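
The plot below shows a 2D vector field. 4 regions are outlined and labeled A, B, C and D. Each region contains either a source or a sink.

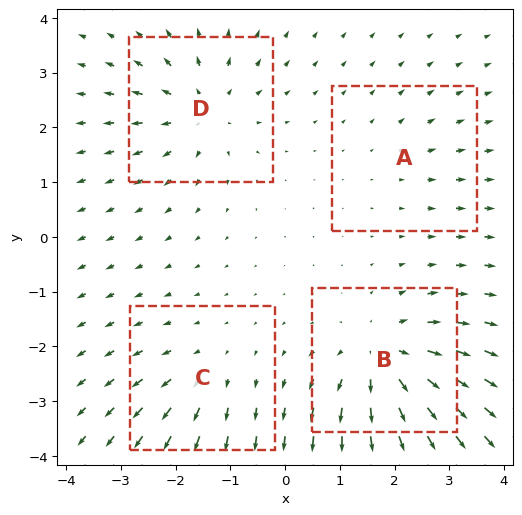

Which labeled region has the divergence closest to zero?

A

Divergence at each region's feature centre — A: about +2, B: about +7, C: about +3, D: about +5. Region A is closest to zero.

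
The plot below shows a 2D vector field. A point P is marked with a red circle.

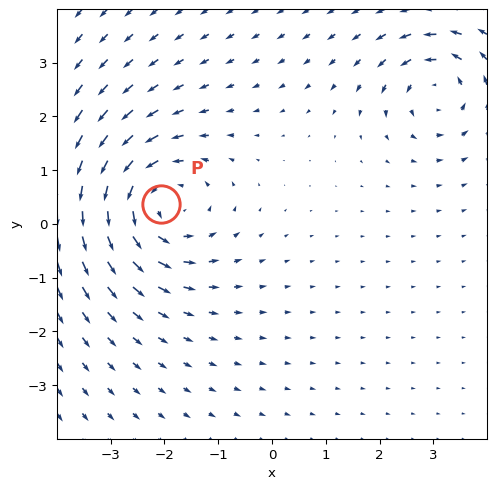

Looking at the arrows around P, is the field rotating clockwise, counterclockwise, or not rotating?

Near P at (-2.1, 0.4) the arrows circulate counterclockwise. The curl (z-component) there is about +4; positive curl means counterclockwise rotation.

counterclockwise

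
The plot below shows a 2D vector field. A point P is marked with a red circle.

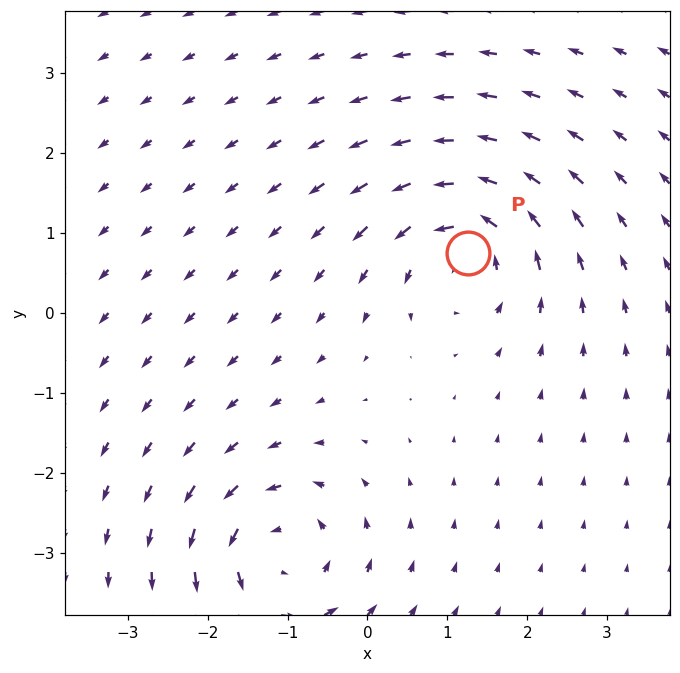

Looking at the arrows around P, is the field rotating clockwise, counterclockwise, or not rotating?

counterclockwise

Near P at (1.3, 0.7) the arrows circulate counterclockwise. The curl (z-component) there is about +5; positive curl means counterclockwise rotation.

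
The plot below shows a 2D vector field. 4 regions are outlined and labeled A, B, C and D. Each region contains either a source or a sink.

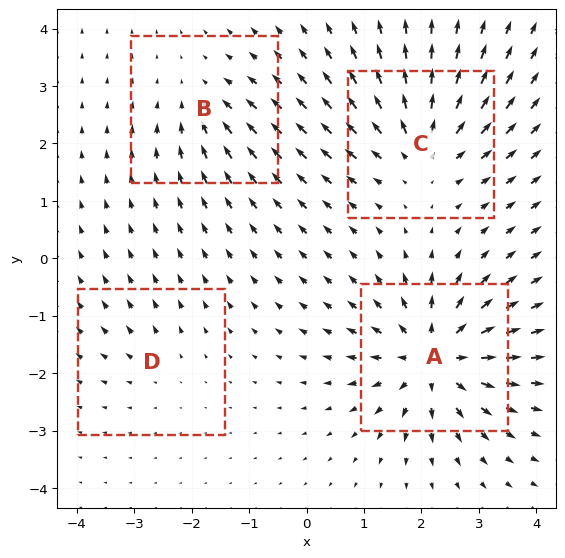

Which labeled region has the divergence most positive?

Divergence at each region's feature centre — A: about +8, B: about -4, C: about +6, D: about +2. Region A is most positive.

A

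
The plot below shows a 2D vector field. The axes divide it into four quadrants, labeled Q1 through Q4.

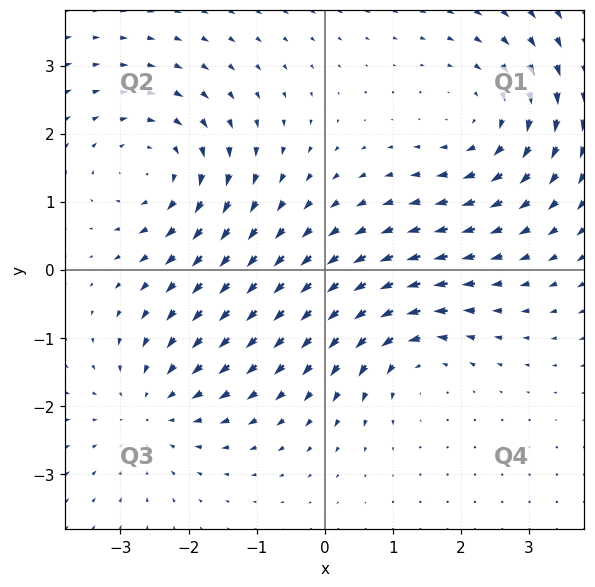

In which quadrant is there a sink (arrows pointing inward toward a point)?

The sink sits at approximately (-2.5, -2.0), which lies in quadrant Q3. The divergence there is about -3, negative as expected for a sink.

Q3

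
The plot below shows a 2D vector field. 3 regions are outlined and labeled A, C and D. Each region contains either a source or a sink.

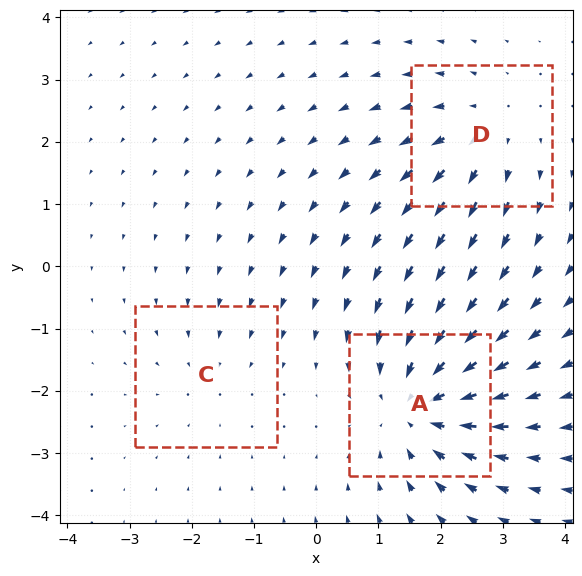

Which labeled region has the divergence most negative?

A

Divergence at each region's feature centre — A: about -5, C: about -2, D: about +3. Region A is most negative.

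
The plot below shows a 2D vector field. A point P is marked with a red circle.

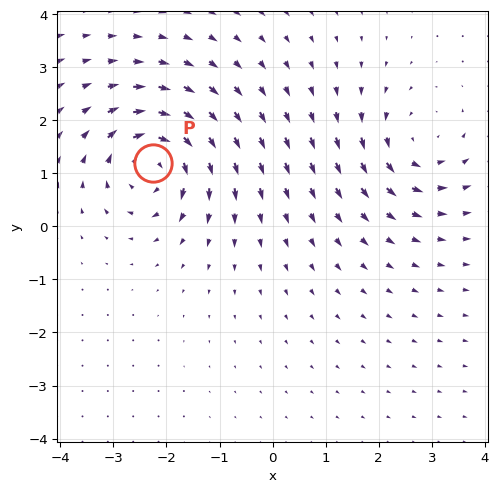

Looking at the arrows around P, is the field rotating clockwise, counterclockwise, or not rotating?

clockwise

Near P at (-2.3, 1.2) the arrows circulate clockwise. The curl (z-component) there is about -5; negative curl means clockwise rotation.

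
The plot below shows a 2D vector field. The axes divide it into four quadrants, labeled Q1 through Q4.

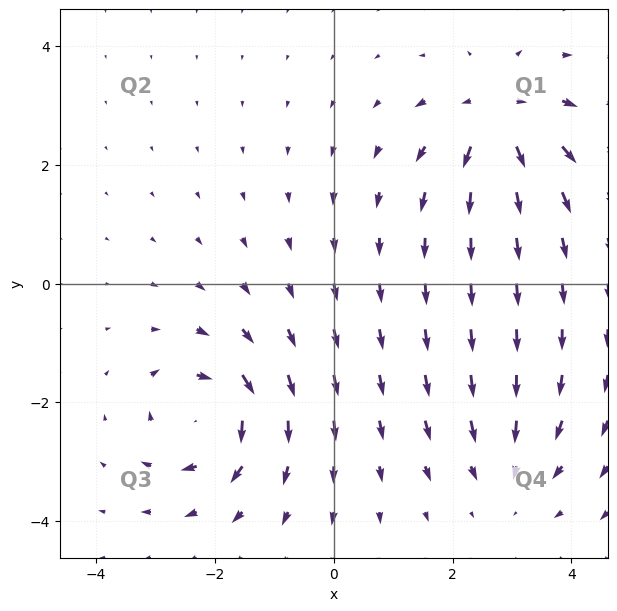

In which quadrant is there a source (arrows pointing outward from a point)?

The source sits at approximately (2.8, 2.8), which lies in quadrant Q1. The divergence there is about +6, positive as expected for a source.

Q1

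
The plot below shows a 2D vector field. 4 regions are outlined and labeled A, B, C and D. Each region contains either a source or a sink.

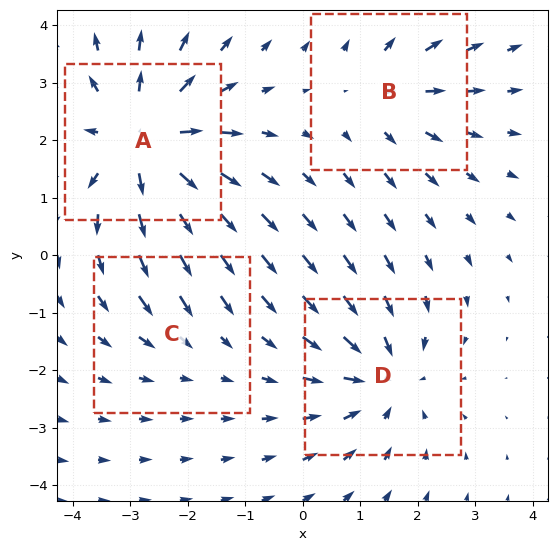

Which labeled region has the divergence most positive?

Divergence at each region's feature centre — A: about +6, B: about +3, C: about -2, D: about -4. Region A is most positive.

A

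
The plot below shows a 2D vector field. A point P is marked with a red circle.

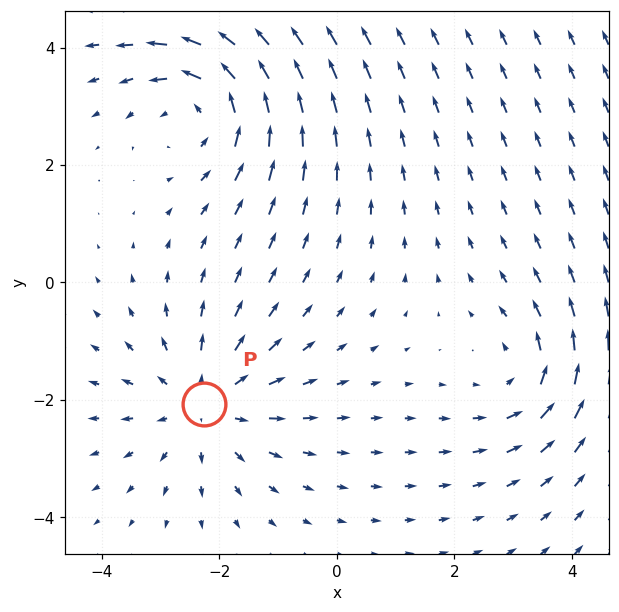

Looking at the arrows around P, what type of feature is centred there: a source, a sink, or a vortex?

At P (-2.3, -2.1) the arrows spread outward. Divergence about +4, curl ≈0 — positive divergence with near-zero curl is a source.

source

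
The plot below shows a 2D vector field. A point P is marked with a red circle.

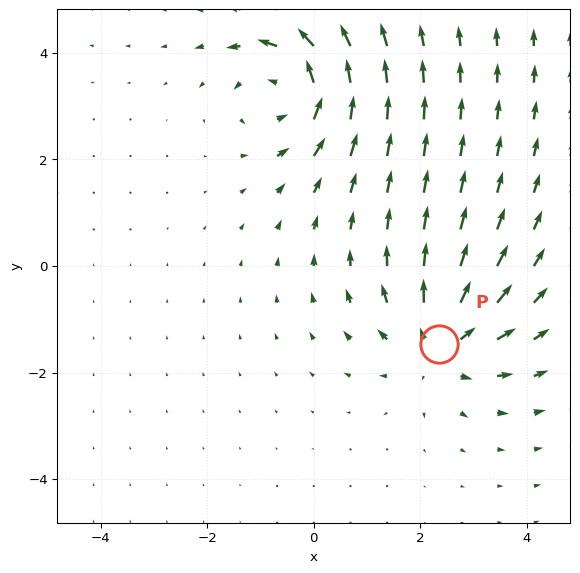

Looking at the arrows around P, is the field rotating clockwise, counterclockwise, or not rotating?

not rotating

Near P at (2.4, -1.5) the arrows show no circulation. The curl there is ≈0.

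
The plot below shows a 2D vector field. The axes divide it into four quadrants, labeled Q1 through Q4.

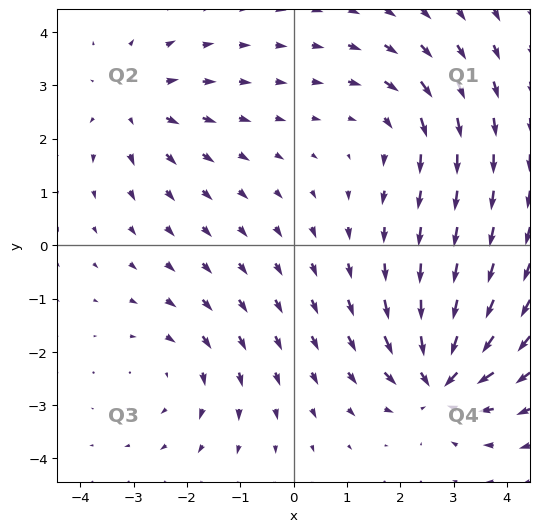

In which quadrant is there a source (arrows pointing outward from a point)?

The source sits at approximately (-3.0, 2.6), which lies in quadrant Q2. The divergence there is about +3, positive as expected for a source.

Q2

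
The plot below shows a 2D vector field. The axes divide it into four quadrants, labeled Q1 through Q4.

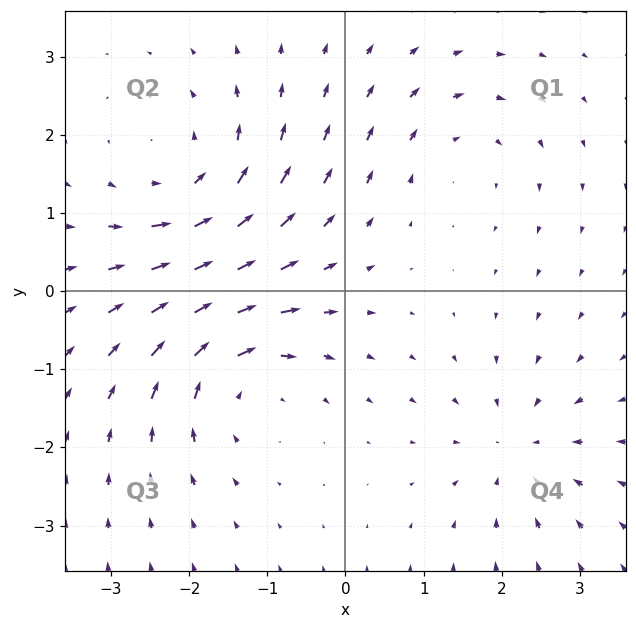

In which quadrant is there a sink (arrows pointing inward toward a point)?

The sink sits at approximately (2.2, -2.0), which lies in quadrant Q4. The divergence there is about -4, negative as expected for a sink.

Q4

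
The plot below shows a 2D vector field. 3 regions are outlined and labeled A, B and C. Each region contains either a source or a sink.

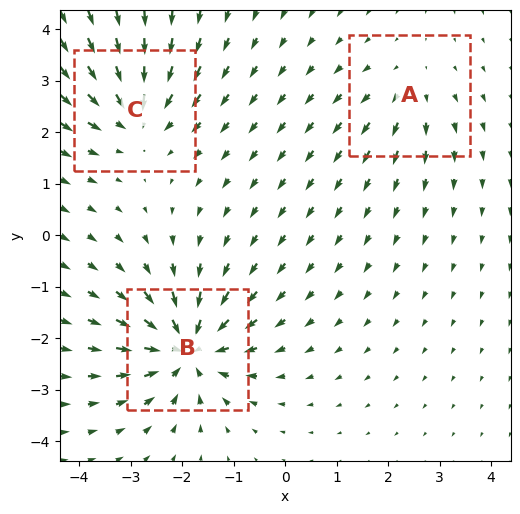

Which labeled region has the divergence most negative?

Divergence at each region's feature centre — A: about +2, B: about -6, C: about -4. Region B is most negative.

B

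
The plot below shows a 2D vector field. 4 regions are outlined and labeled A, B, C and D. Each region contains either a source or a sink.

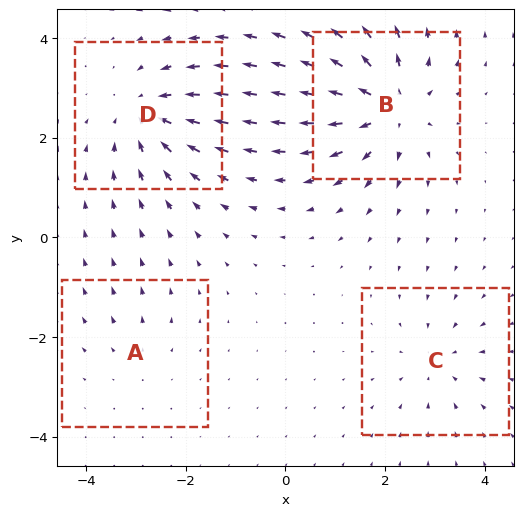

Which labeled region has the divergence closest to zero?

Divergence at each region's feature centre — A: about +2, B: about +6, C: about -3, D: about -5. Region A is closest to zero.

A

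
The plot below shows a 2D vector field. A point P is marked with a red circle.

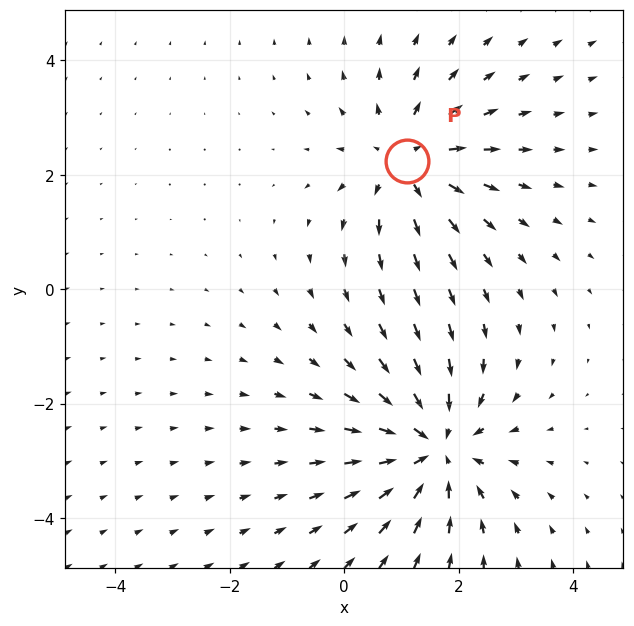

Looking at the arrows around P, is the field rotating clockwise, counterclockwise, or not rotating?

Near P at (1.1, 2.2) the arrows show no circulation. The curl there is ≈0.

not rotating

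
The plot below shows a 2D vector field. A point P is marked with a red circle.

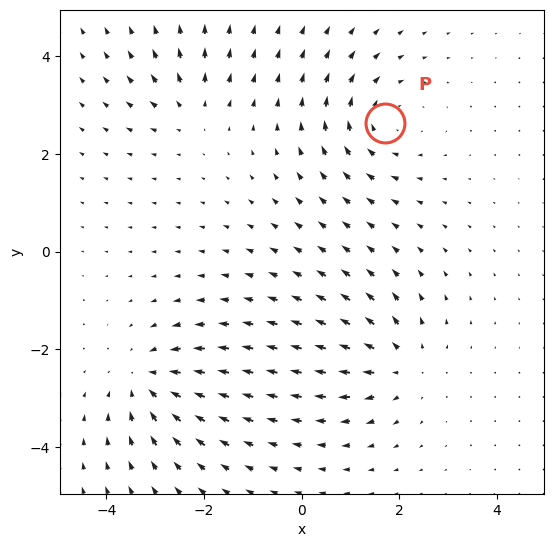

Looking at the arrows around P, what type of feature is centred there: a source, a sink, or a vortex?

At P (1.7, 2.6) the arrows circulate clockwise. Divergence ≈0, curl about -4 — near-zero divergence with nonzero curl is a vortex.

vortex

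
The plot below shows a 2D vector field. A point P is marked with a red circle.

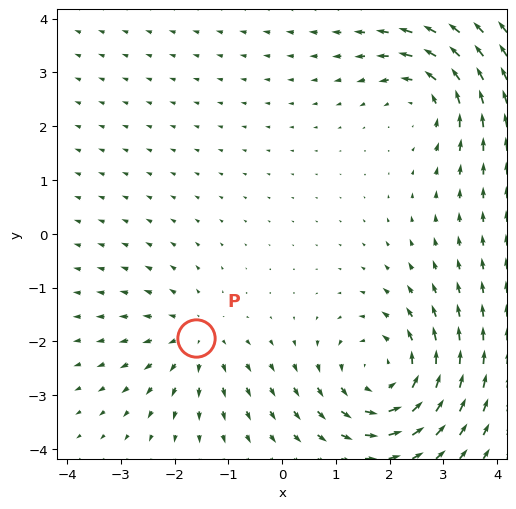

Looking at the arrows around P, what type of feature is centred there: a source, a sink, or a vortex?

source

At P (-1.6, -1.9) the arrows spread outward. Divergence about +3, curl ≈0 — positive divergence with near-zero curl is a source.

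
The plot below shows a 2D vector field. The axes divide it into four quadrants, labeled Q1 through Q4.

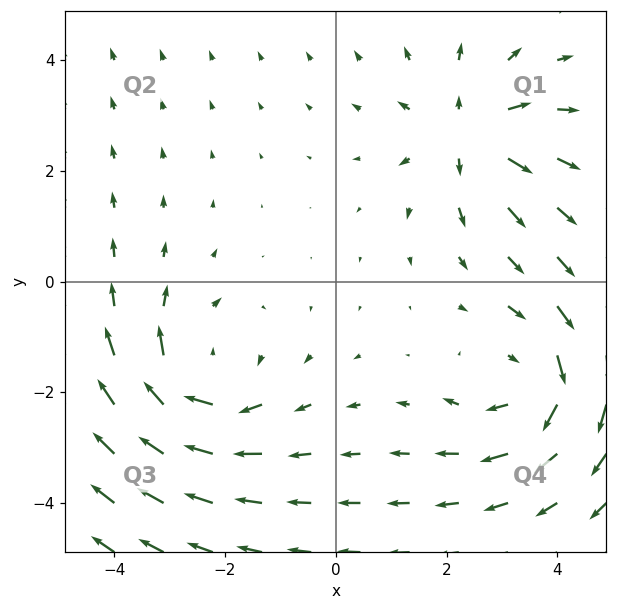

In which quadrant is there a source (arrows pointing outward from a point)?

Q1

The source sits at approximately (2.4, 2.7), which lies in quadrant Q1. The divergence there is about +4, positive as expected for a source.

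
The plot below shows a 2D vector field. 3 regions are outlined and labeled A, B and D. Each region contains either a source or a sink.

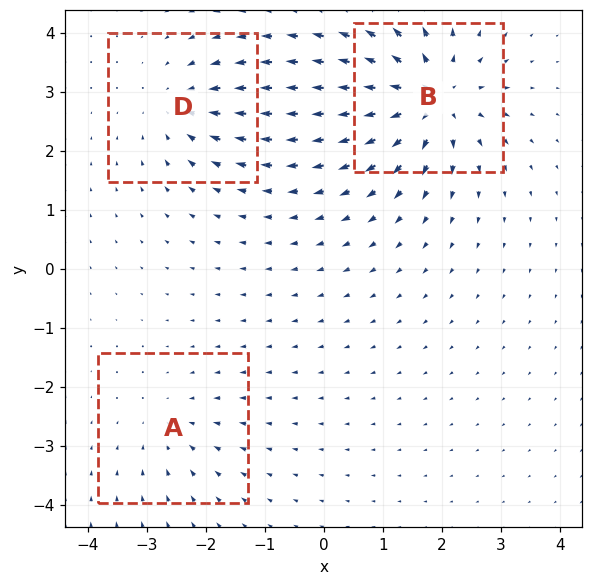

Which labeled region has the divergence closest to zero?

Divergence at each region's feature centre — A: about -2, B: about +6, D: about -3. Region A is closest to zero.

A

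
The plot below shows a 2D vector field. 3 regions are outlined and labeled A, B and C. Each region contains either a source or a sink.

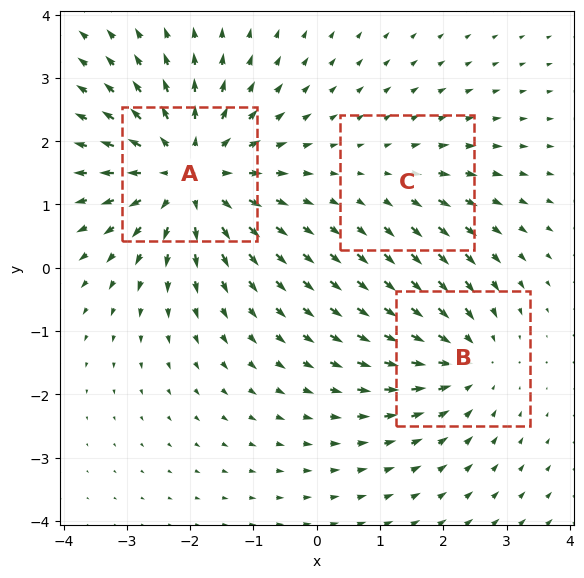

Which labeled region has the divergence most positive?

A

Divergence at each region's feature centre — A: about +5, B: about -3, C: about +2. Region A is most positive.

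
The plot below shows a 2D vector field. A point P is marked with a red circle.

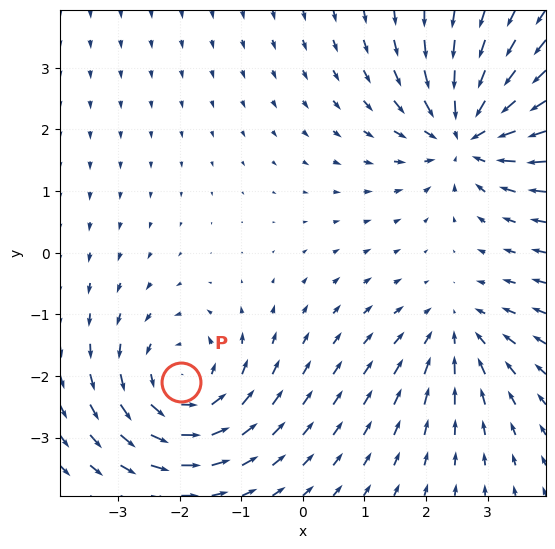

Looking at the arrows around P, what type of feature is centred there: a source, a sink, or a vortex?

At P (-2.0, -2.1) the arrows circulate counterclockwise. Divergence ≈0, curl about +5 — near-zero divergence with nonzero curl is a vortex.

vortex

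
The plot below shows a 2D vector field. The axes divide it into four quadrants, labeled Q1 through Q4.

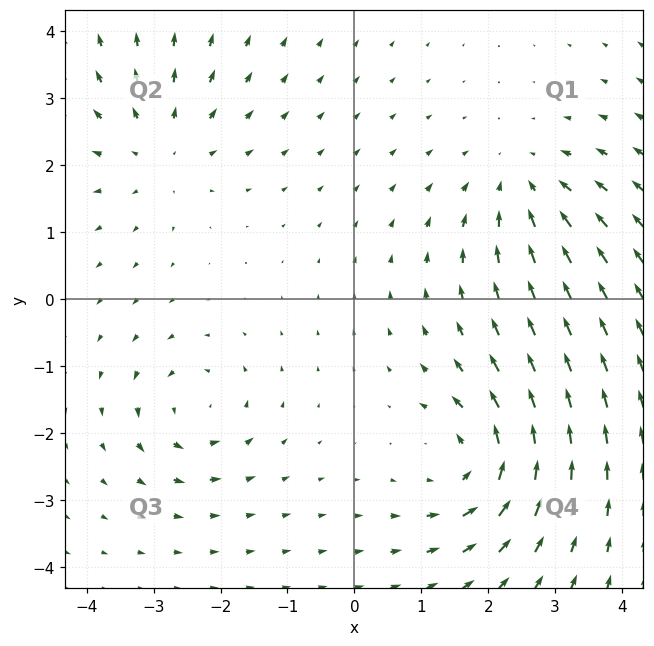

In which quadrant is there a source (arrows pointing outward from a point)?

Q2

The source sits at approximately (-2.9, 2.2), which lies in quadrant Q2. The divergence there is about +3, positive as expected for a source.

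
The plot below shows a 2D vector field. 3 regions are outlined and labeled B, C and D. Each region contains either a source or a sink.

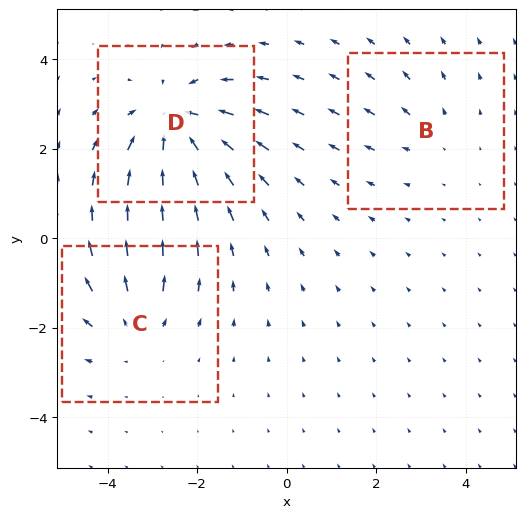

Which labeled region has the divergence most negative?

D

Divergence at each region's feature centre — B: about +2, C: about +3, D: about -5. Region D is most negative.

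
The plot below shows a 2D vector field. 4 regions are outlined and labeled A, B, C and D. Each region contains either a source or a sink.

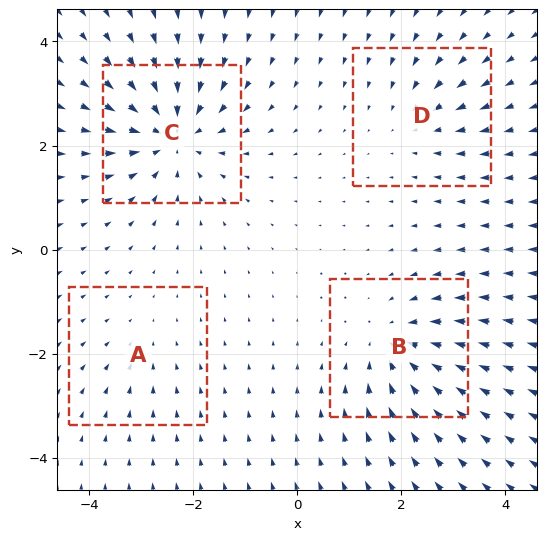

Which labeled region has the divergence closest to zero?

Divergence at each region's feature centre — A: about -2, B: about -5, C: about -7, D: about -3. Region A is closest to zero.

A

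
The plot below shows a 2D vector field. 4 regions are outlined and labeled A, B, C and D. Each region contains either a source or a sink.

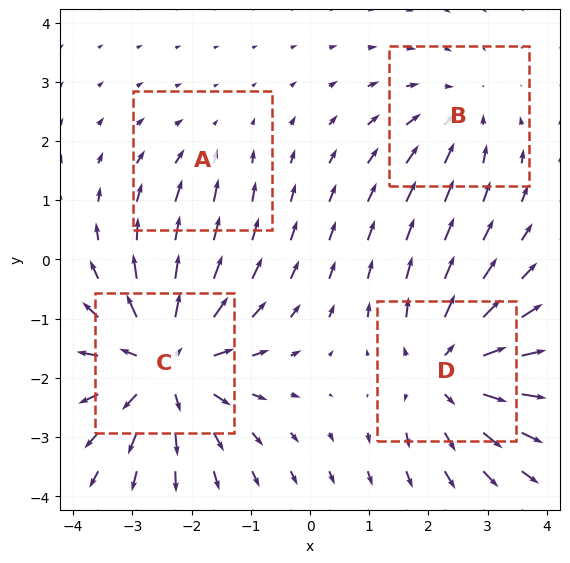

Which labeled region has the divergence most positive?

C

Divergence at each region's feature centre — A: about -2, B: about -3, C: about +6, D: about +5. Region C is most positive.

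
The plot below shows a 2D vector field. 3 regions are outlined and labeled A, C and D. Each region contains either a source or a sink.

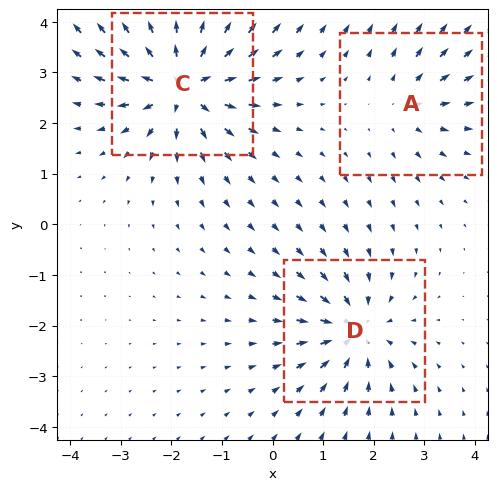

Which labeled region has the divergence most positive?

Divergence at each region's feature centre — A: about +2, C: about +5, D: about -4. Region C is most positive.

C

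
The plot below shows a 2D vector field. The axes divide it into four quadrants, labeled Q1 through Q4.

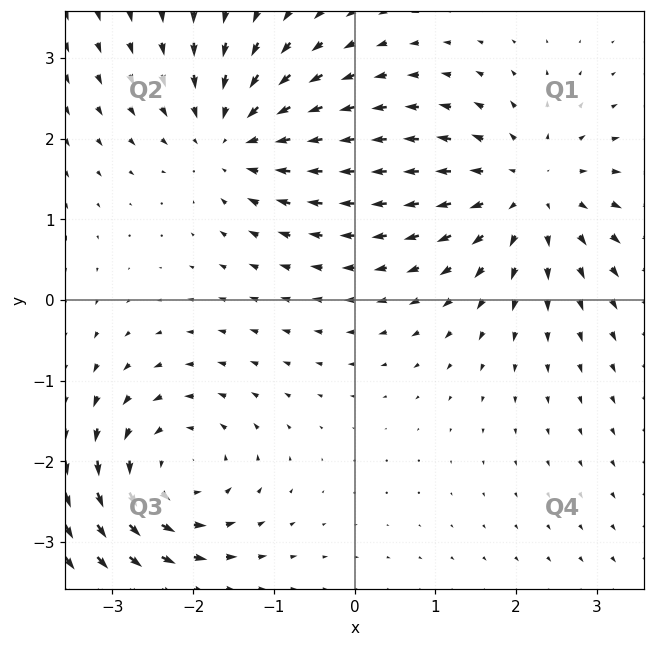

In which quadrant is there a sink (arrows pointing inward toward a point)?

Q2

The sink sits at approximately (-1.5, 2.0), which lies in quadrant Q2. The divergence there is about -3, negative as expected for a sink.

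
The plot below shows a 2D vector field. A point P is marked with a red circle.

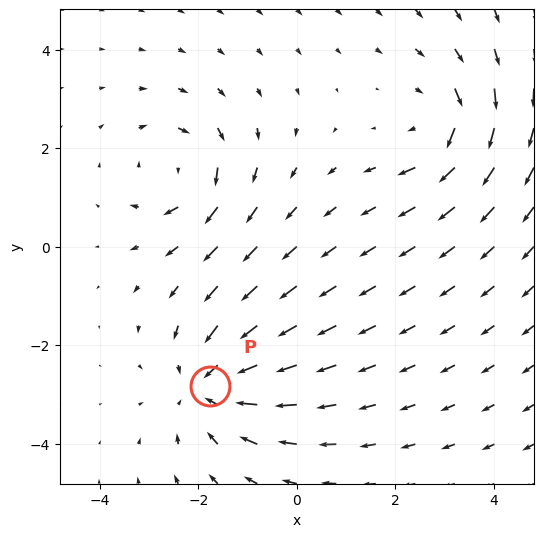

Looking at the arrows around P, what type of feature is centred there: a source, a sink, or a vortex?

sink

At P (-1.8, -2.8) the arrows converge inward. Divergence about -4, curl ≈0 — negative divergence with near-zero curl is a sink.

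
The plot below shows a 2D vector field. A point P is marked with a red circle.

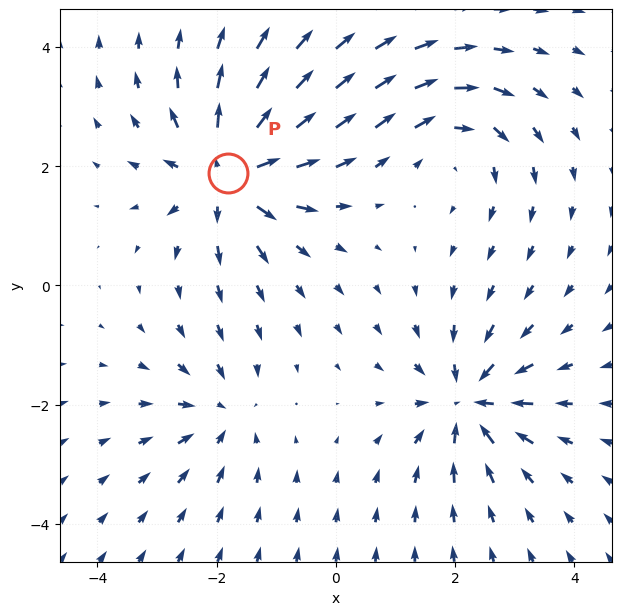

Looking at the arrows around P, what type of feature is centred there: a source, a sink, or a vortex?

source

At P (-1.8, 1.9) the arrows spread outward. Divergence about +6, curl ≈0 — positive divergence with near-zero curl is a source.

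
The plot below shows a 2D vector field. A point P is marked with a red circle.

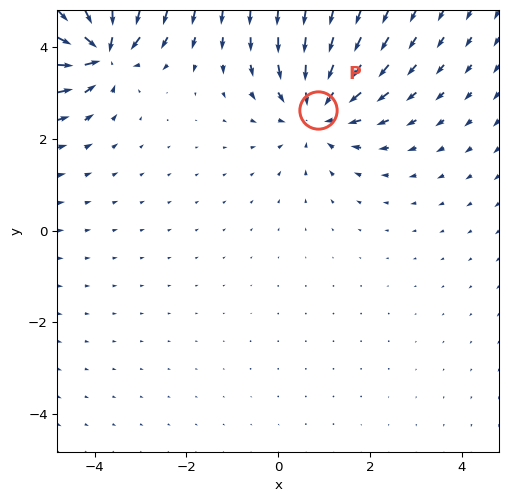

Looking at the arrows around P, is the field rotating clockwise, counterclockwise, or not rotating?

not rotating

Near P at (0.9, 2.6) the arrows show no circulation. The curl there is ≈0.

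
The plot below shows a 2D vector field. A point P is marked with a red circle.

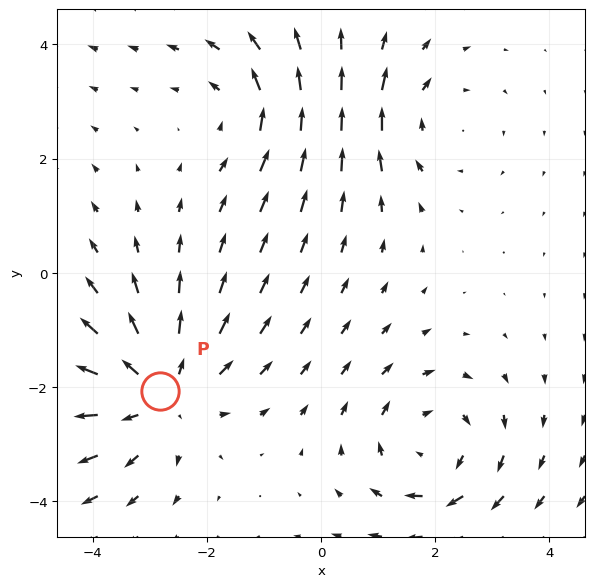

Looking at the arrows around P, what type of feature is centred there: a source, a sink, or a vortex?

At P (-2.8, -2.1) the arrows spread outward. Divergence about +4, curl ≈0 — positive divergence with near-zero curl is a source.

source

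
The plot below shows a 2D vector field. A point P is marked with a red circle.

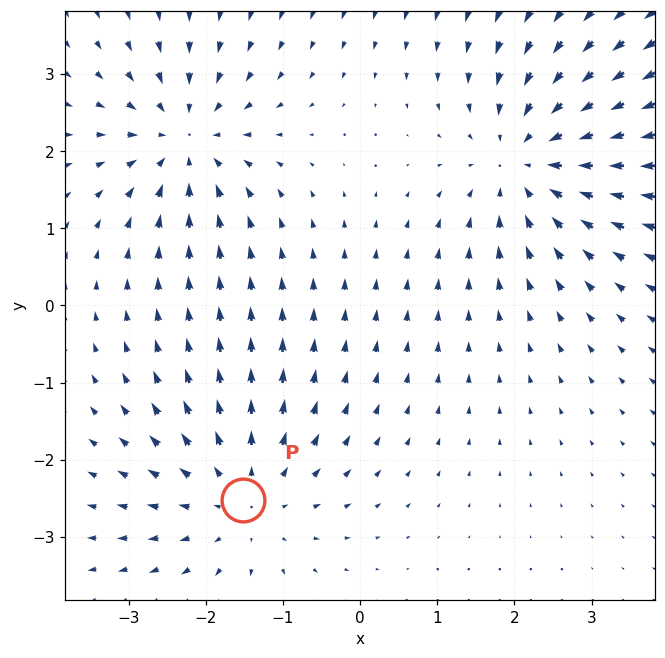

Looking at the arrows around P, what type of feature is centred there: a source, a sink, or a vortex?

source

At P (-1.5, -2.5) the arrows spread outward. Divergence about +4, curl ≈0 — positive divergence with near-zero curl is a source.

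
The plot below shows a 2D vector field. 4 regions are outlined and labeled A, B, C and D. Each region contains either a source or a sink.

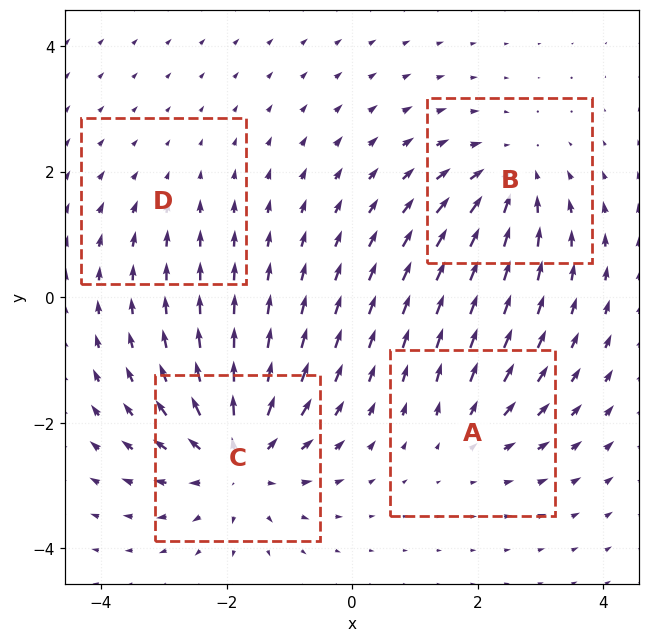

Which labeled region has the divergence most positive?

Divergence at each region's feature centre — A: about +3, B: about -5, C: about +7, D: about -2. Region C is most positive.

C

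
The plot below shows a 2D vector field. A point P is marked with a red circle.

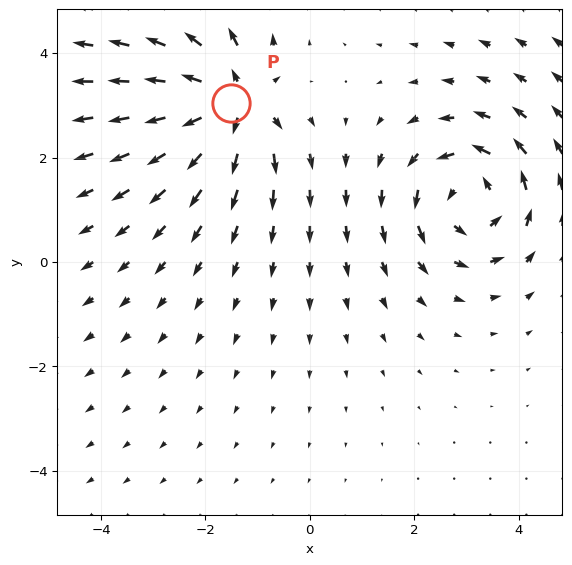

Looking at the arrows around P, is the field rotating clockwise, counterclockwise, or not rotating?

not rotating

Near P at (-1.5, 3.1) the arrows show no circulation. The curl there is ≈0.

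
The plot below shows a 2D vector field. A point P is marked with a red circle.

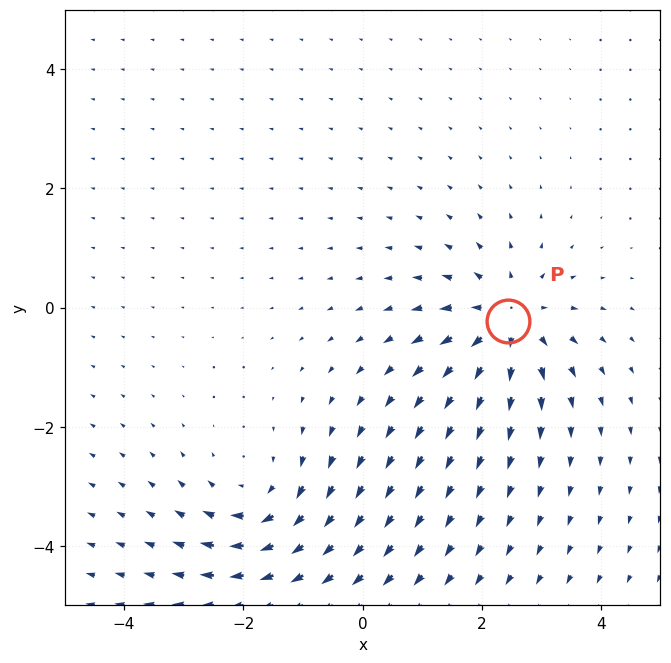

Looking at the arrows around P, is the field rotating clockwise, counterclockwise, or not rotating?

not rotating

Near P at (2.4, -0.2) the arrows show no circulation. The curl there is ≈0.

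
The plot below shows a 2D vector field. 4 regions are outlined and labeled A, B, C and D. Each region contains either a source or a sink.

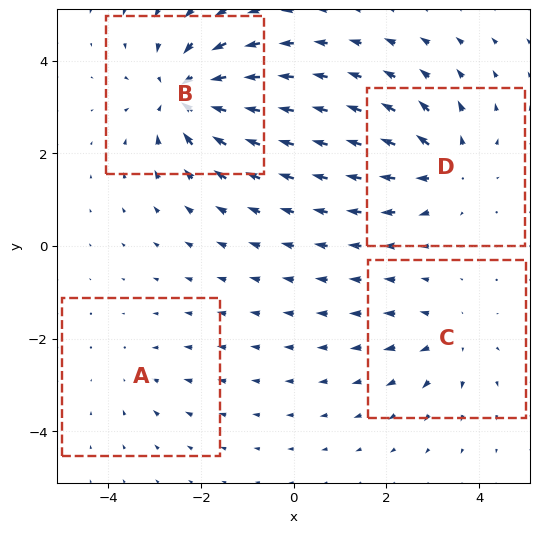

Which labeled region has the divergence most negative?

B

Divergence at each region's feature centre — A: about -2, B: about -7, C: about +4, D: about +5. Region B is most negative.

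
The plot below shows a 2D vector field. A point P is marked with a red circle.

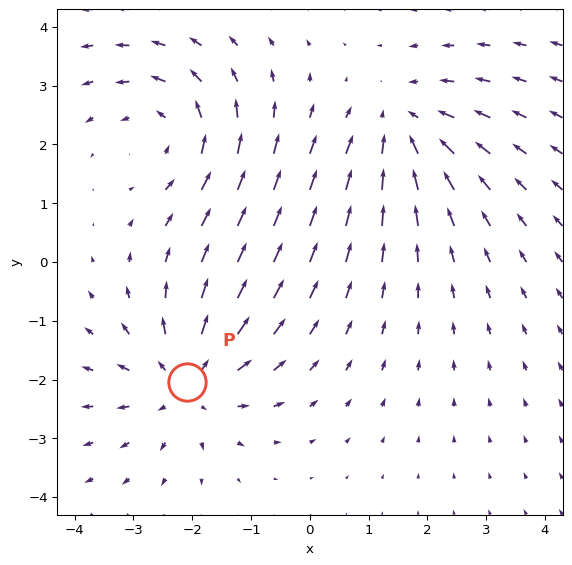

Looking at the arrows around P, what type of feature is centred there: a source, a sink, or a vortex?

source

At P (-2.1, -2.0) the arrows spread outward. Divergence about +4, curl ≈0 — positive divergence with near-zero curl is a source.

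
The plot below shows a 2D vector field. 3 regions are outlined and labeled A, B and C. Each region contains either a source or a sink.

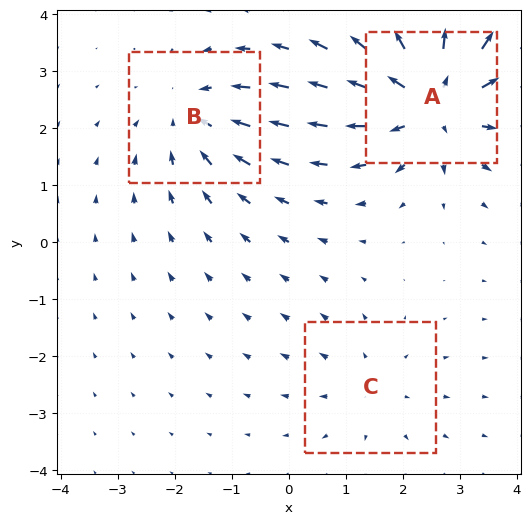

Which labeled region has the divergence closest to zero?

C

Divergence at each region's feature centre — A: about +5, B: about -3, C: about +2. Region C is closest to zero.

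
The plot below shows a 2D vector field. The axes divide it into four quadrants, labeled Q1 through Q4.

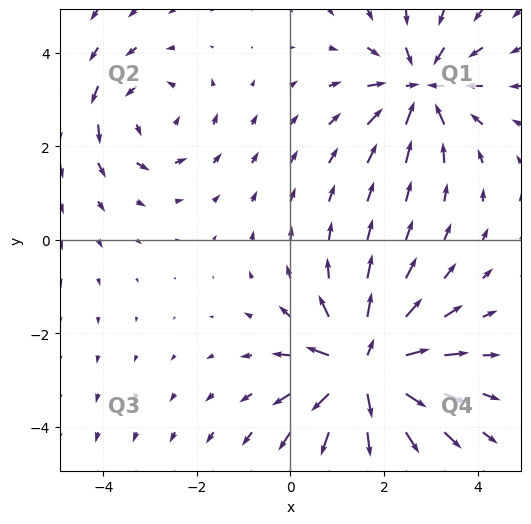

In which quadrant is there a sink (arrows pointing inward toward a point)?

Q1

The sink sits at approximately (2.8, 3.3), which lies in quadrant Q1. The divergence there is about -5, negative as expected for a sink.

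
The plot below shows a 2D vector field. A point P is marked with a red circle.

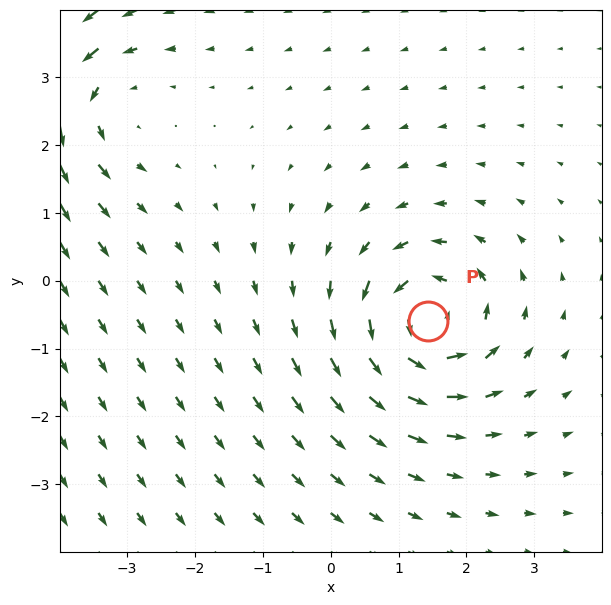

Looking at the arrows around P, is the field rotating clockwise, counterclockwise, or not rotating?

Near P at (1.4, -0.6) the arrows circulate counterclockwise. The curl (z-component) there is about +6; positive curl means counterclockwise rotation.

counterclockwise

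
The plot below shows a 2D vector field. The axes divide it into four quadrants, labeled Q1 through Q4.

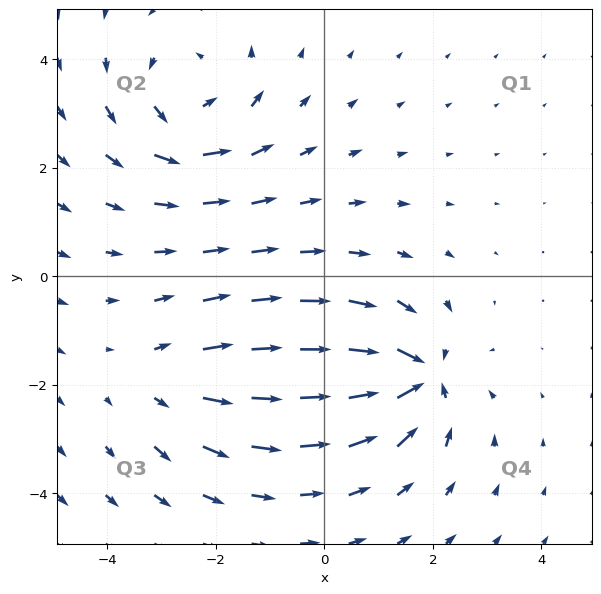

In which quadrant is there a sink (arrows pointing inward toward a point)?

Q4

The sink sits at approximately (1.7, -1.9), which lies in quadrant Q4. The divergence there is about -6, negative as expected for a sink.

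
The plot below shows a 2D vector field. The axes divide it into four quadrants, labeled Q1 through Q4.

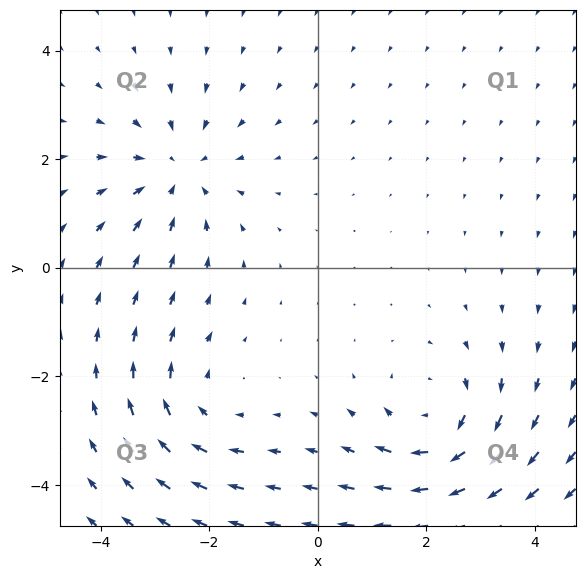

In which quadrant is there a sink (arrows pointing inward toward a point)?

The sink sits at approximately (-2.6, 1.8), which lies in quadrant Q2. The divergence there is about -4, negative as expected for a sink.

Q2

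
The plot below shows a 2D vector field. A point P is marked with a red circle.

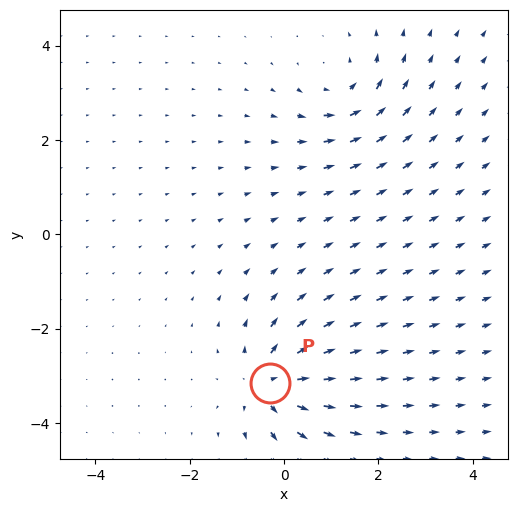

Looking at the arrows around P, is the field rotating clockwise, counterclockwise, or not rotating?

not rotating

Near P at (-0.3, -3.2) the arrows show no circulation. The curl there is ≈0.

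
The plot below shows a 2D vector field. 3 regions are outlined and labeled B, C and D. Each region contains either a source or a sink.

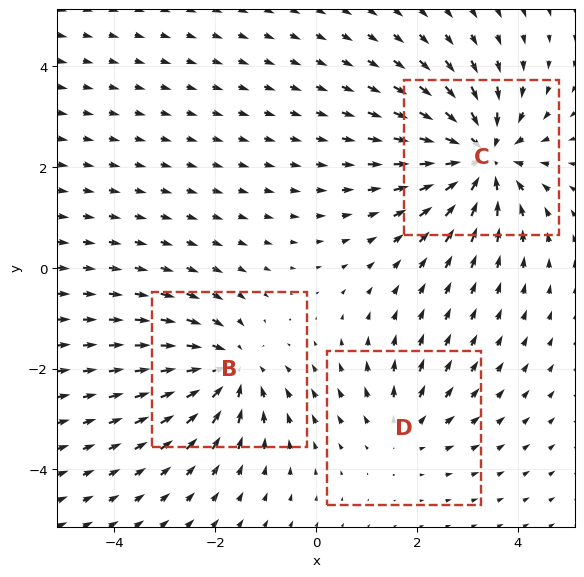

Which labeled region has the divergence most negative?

Divergence at each region's feature centre — B: about -4, C: about -5, D: about +2. Region C is most negative.

C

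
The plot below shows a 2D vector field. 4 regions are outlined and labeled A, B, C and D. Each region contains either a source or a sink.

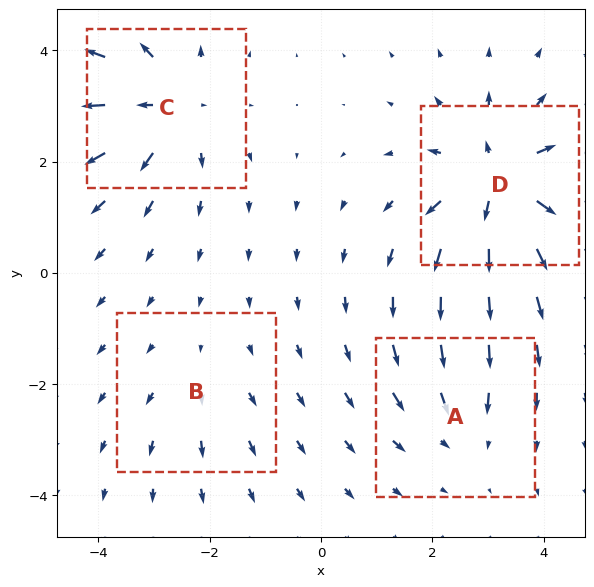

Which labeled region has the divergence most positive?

Divergence at each region's feature centre — A: about -3, B: about +2, C: about +5, D: about +7. Region D is most positive.

D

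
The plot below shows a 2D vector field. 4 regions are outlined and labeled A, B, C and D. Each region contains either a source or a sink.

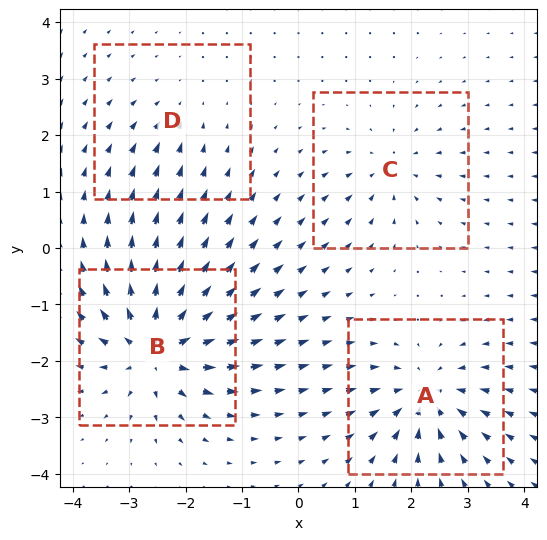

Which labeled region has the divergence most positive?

B

Divergence at each region's feature centre — A: about -6, B: about +9, C: about -4, D: about -3. Region B is most positive.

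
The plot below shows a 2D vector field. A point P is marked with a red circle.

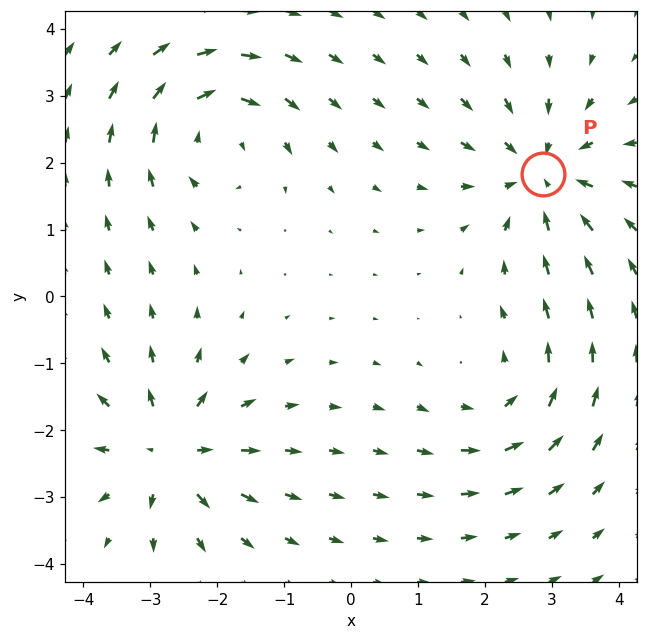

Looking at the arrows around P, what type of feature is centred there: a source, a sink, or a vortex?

At P (2.9, 1.8) the arrows converge inward. Divergence about -5, curl ≈0 — negative divergence with near-zero curl is a sink.

sink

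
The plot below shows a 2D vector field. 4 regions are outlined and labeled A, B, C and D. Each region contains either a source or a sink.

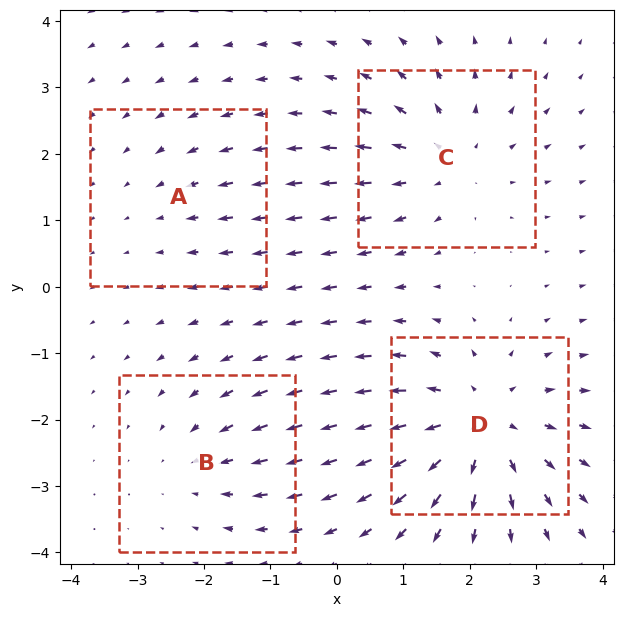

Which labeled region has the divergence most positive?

D

Divergence at each region's feature centre — A: about -2, B: about -3, C: about +4, D: about +6. Region D is most positive.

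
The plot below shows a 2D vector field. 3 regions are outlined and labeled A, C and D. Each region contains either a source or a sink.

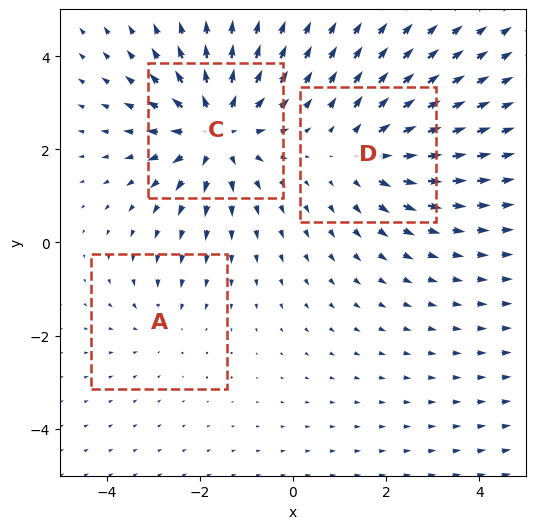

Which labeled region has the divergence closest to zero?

A

Divergence at each region's feature centre — A: about -2, C: about +5, D: about +3. Region A is closest to zero.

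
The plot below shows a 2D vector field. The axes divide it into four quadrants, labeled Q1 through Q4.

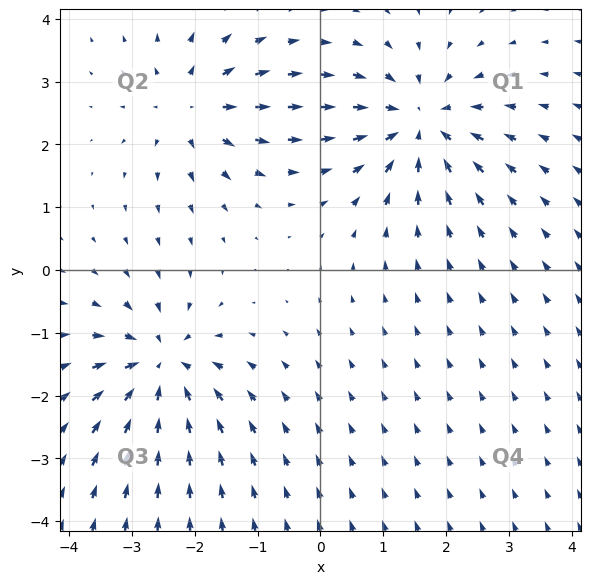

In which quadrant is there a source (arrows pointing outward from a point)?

The source sits at approximately (-2.0, 2.6), which lies in quadrant Q2. The divergence there is about +4, positive as expected for a source.

Q2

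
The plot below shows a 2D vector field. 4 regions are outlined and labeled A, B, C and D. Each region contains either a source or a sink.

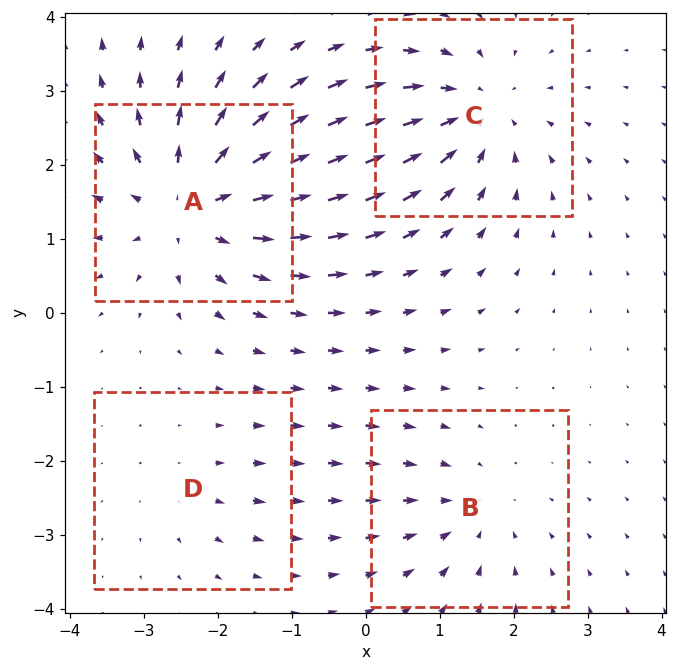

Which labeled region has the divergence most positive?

Divergence at each region's feature centre — A: about +6, B: about -3, C: about -5, D: about +2. Region A is most positive.

A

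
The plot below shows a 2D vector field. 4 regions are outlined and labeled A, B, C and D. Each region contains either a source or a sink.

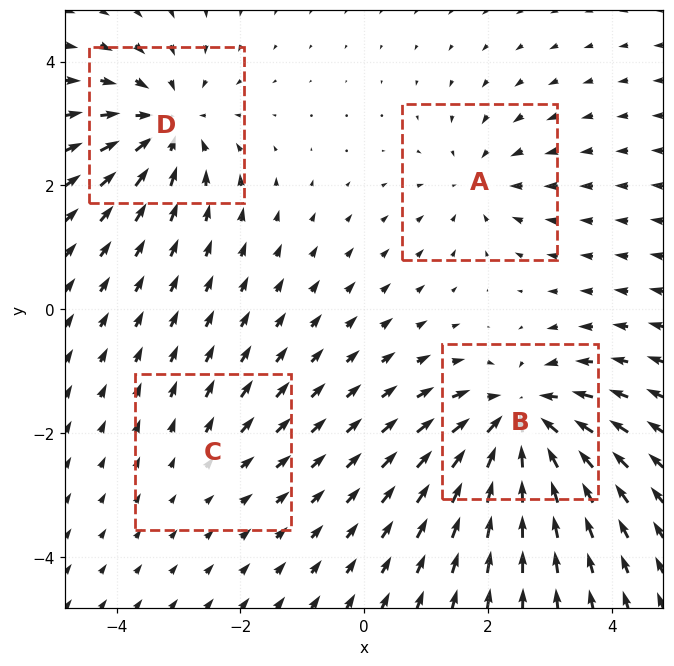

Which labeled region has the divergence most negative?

B

Divergence at each region's feature centre — A: about -4, B: about -8, C: about +2, D: about -6. Region B is most negative.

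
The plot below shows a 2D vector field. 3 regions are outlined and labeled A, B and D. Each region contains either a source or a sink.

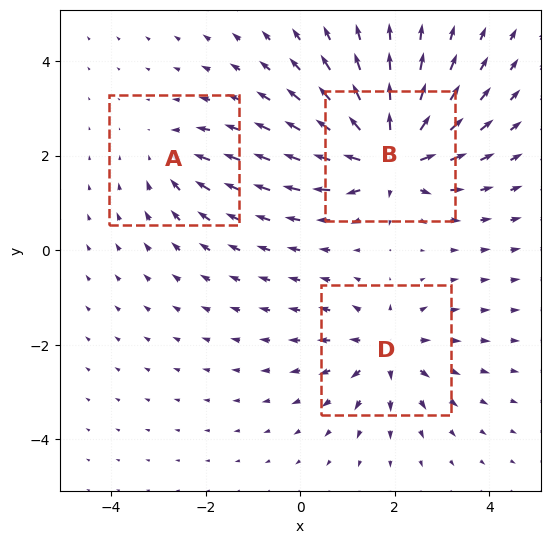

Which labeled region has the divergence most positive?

Divergence at each region's feature centre — A: about -2, B: about +6, D: about +4. Region B is most positive.

B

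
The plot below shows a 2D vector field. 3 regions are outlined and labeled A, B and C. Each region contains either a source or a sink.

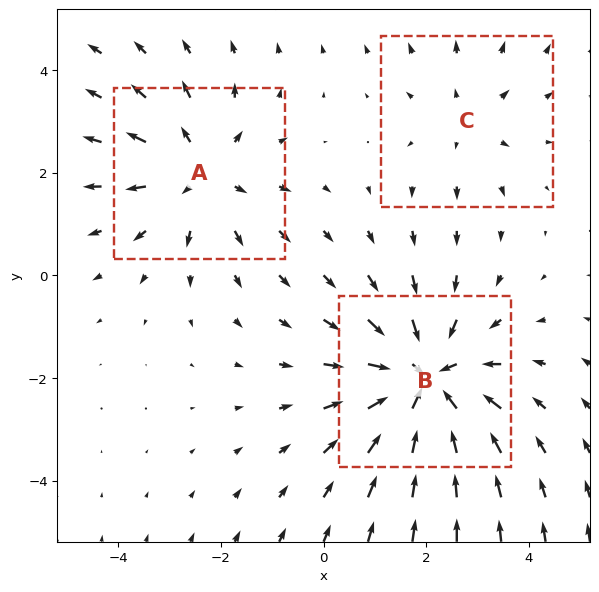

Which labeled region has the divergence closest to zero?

Divergence at each region's feature centre — A: about +3, B: about -4, C: about +2. Region C is closest to zero.

C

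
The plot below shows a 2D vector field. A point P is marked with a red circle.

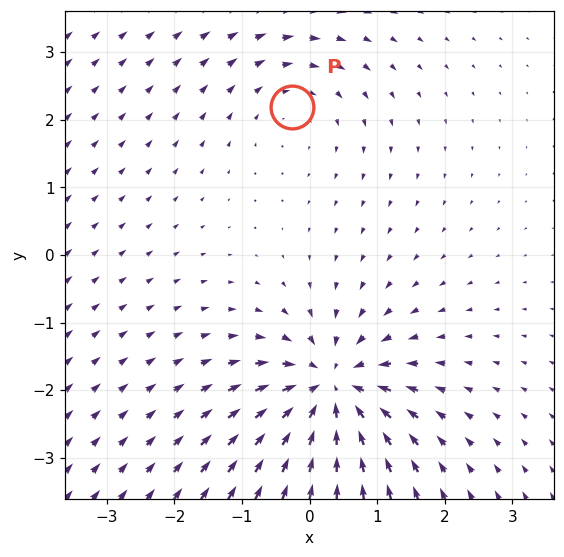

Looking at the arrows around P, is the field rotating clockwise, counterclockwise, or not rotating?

Near P at (-0.3, 2.2) the arrows circulate clockwise. The curl (z-component) there is about -2; negative curl means clockwise rotation.

clockwise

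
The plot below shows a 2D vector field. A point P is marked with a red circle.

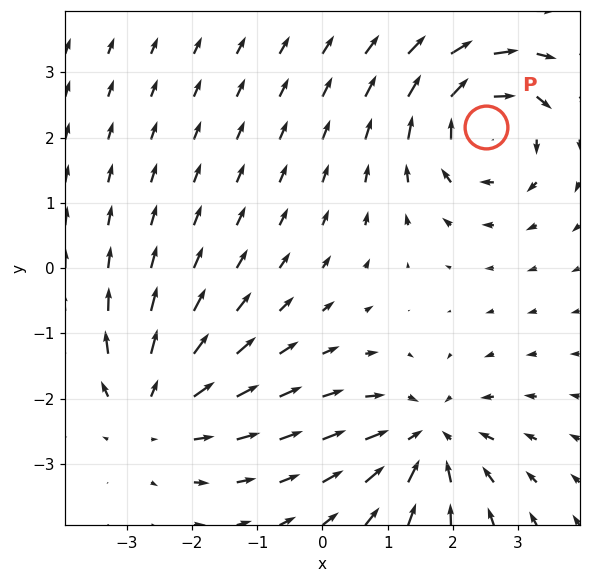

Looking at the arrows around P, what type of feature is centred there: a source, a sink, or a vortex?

vortex

At P (2.5, 2.2) the arrows circulate clockwise. Divergence ≈0, curl about -6 — near-zero divergence with nonzero curl is a vortex.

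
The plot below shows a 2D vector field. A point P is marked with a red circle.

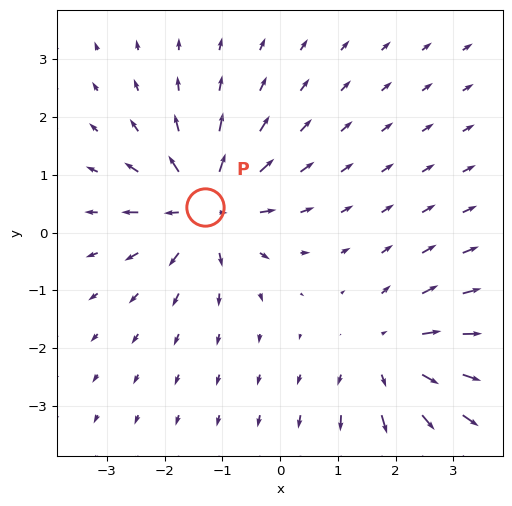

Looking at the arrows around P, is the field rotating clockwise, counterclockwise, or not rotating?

not rotating

Near P at (-1.3, 0.5) the arrows show no circulation. The curl there is ≈0.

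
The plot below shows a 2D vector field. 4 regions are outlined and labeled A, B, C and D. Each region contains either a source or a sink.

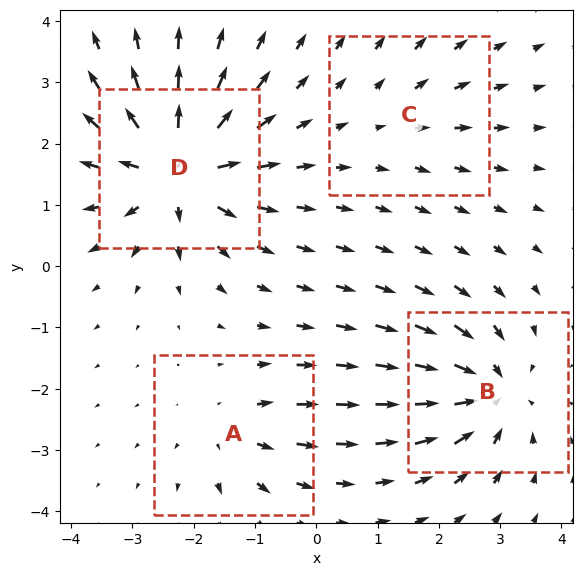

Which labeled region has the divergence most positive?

D

Divergence at each region's feature centre — A: about +4, B: about -6, C: about +2, D: about +9. Region D is most positive.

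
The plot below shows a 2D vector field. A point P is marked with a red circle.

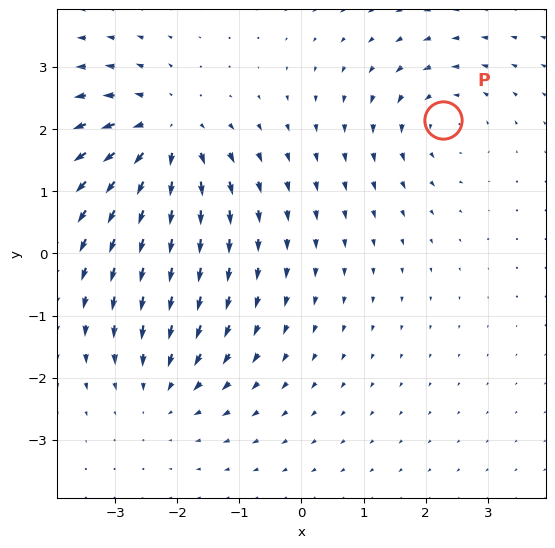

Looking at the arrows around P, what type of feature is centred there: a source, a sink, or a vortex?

vortex

At P (2.3, 2.2) the arrows circulate counterclockwise. Divergence ≈0, curl about +4 — near-zero divergence with nonzero curl is a vortex.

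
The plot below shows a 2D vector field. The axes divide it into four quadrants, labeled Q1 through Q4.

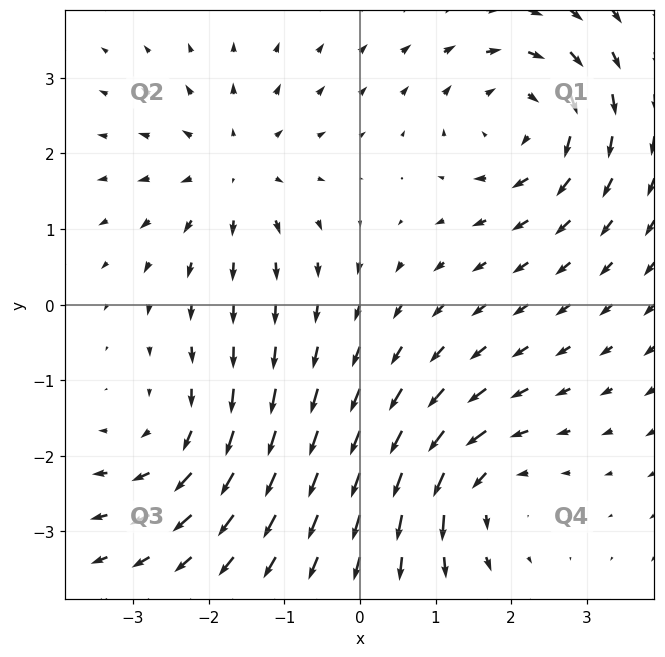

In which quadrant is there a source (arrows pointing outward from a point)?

Q2

The source sits at approximately (-1.7, 1.8), which lies in quadrant Q2. The divergence there is about +4, positive as expected for a source.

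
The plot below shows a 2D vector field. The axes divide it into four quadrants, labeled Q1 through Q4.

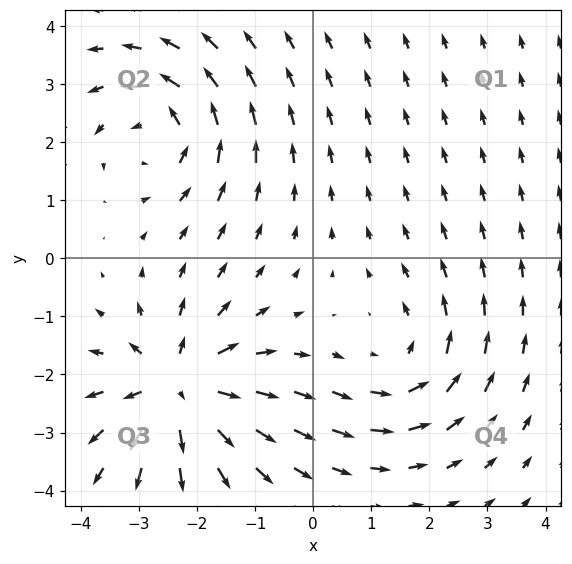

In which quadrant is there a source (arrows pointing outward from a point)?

Q3

The source sits at approximately (-2.3, -2.2), which lies in quadrant Q3. The divergence there is about +5, positive as expected for a source.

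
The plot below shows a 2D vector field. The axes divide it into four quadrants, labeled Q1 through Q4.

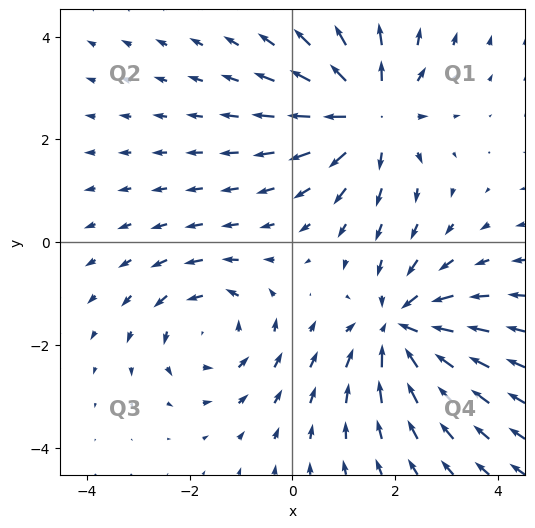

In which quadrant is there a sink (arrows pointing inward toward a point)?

Q4

The sink sits at approximately (2.1, -1.6), which lies in quadrant Q4. The divergence there is about -5, negative as expected for a sink.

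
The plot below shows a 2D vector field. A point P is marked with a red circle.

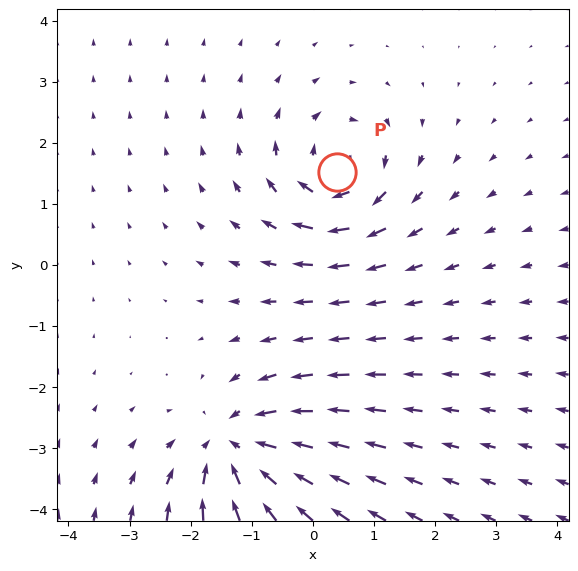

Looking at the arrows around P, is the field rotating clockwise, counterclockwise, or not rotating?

Near P at (0.4, 1.5) the arrows circulate clockwise. The curl (z-component) there is about -5; negative curl means clockwise rotation.

clockwise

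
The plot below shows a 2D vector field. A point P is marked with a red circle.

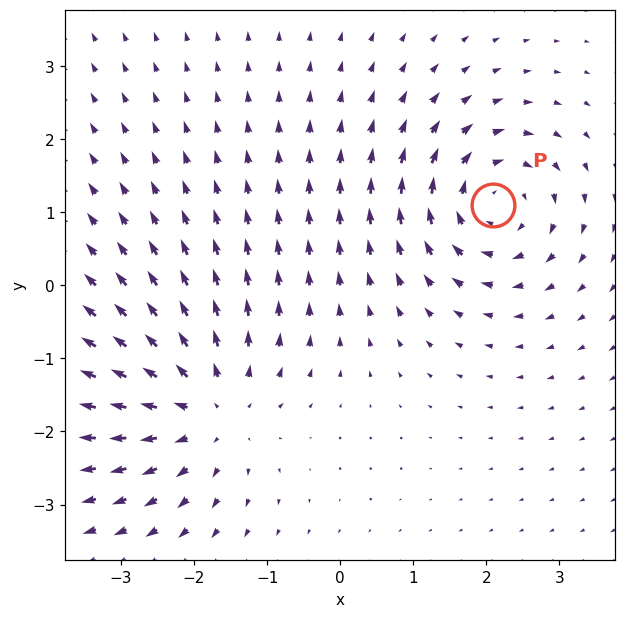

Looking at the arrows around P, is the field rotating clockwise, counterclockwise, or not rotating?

clockwise

Near P at (2.1, 1.1) the arrows circulate clockwise. The curl (z-component) there is about -5; negative curl means clockwise rotation.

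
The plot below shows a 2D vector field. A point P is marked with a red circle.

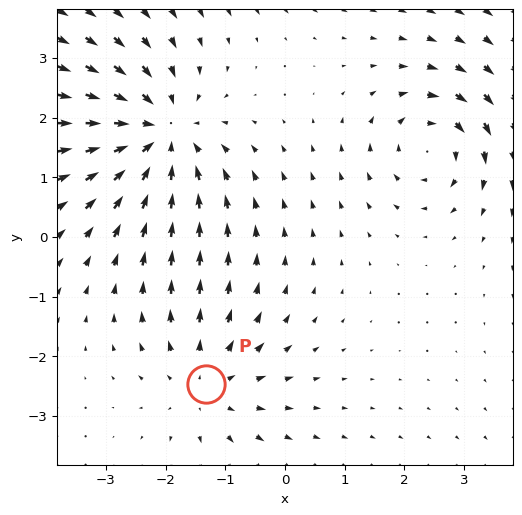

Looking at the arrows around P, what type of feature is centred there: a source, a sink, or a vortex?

At P (-1.3, -2.5) the arrows spread outward. Divergence about +3, curl ≈0 — positive divergence with near-zero curl is a source.

source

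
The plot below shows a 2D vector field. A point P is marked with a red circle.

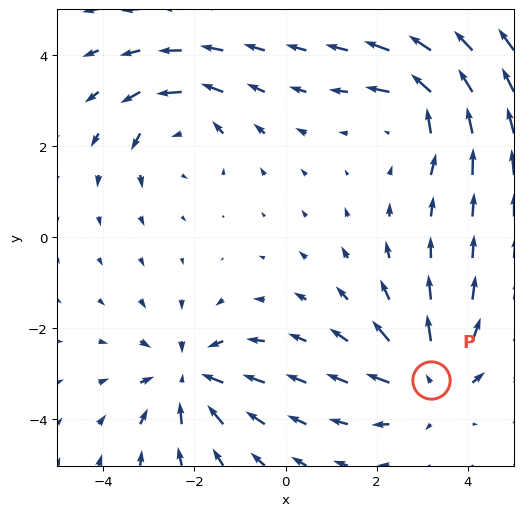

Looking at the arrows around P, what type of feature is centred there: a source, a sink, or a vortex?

source

At P (3.2, -3.1) the arrows spread outward. Divergence about +4, curl ≈0 — positive divergence with near-zero curl is a source.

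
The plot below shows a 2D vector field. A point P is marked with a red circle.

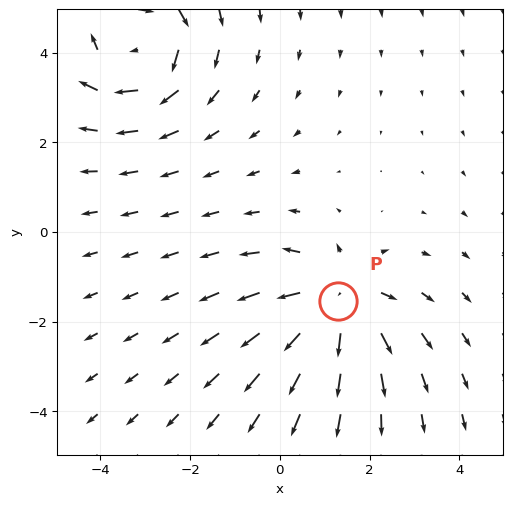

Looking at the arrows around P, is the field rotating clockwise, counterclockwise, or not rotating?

Near P at (1.3, -1.5) the arrows show no circulation. The curl there is ≈0.

not rotating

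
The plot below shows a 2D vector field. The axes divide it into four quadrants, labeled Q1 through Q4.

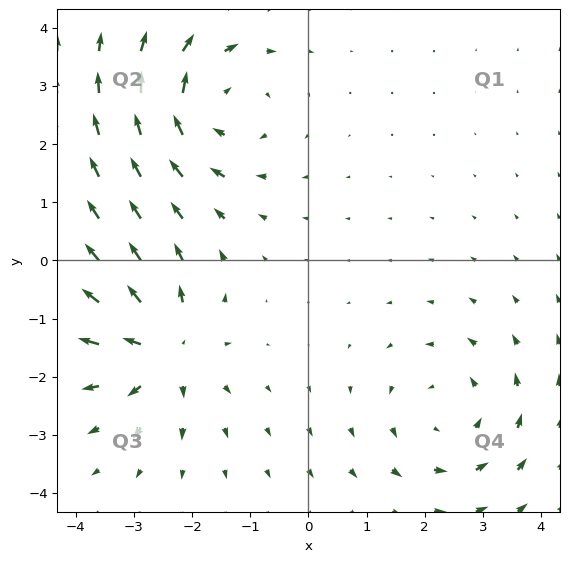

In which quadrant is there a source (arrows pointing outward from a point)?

Q3

The source sits at approximately (-2.5, -1.5), which lies in quadrant Q3. The divergence there is about +5, positive as expected for a source.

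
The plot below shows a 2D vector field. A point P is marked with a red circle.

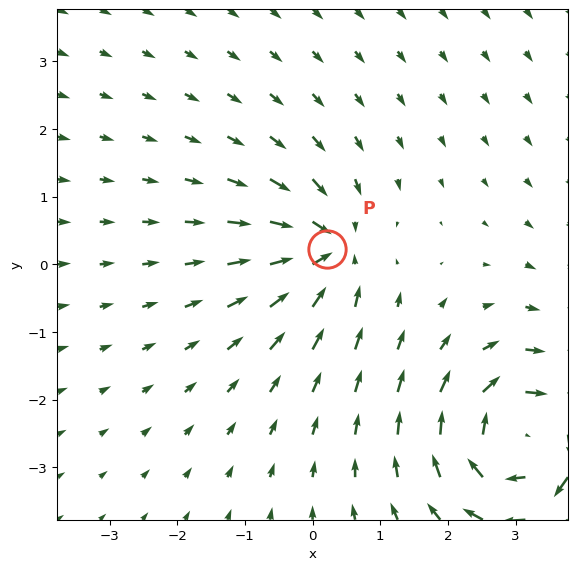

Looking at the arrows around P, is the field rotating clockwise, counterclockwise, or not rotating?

not rotating

Near P at (0.2, 0.2) the arrows show no circulation. The curl there is ≈0.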